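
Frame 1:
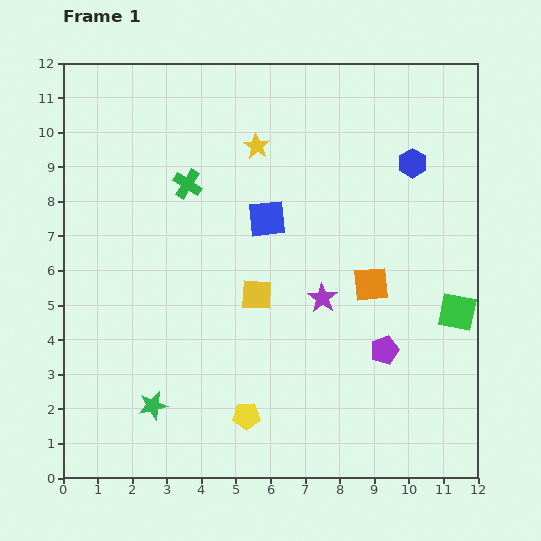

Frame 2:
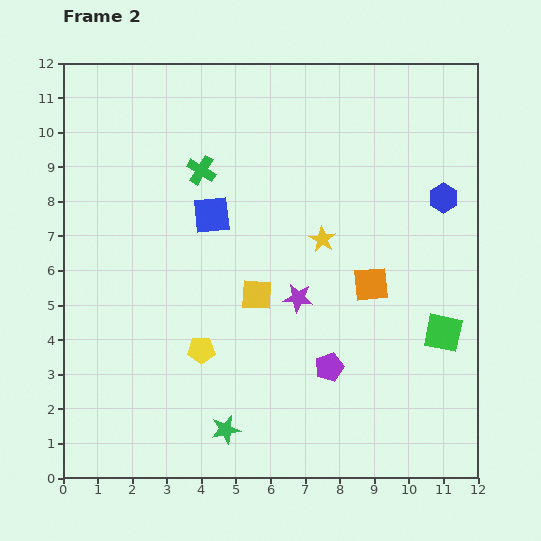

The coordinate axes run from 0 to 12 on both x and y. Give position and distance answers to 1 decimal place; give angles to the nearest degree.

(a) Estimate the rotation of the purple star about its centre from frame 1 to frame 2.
29° counter-clockwise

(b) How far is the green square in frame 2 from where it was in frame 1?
0.7

The green square moved from (11.4, 4.8) to (11.0, 4.2), a distance of √(0.4² + 0.6²) ≈ 0.7.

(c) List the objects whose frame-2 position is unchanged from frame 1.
the orange square, the yellow square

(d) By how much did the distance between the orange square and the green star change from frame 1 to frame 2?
-1.3

Distance in frame 1: 7.2. Distance in frame 2: 5.9.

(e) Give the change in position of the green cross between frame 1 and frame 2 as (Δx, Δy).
(0.4, 0.4)

The green cross was at (3.6, 8.5) in frame 1 and (4.0, 8.9) in frame 2.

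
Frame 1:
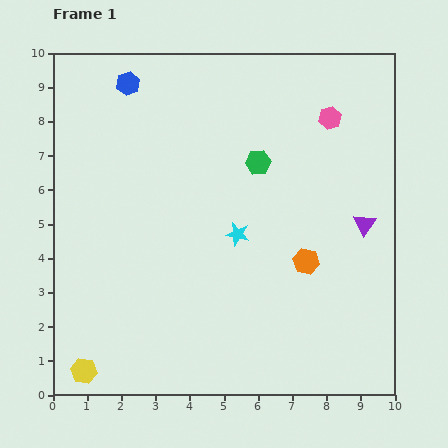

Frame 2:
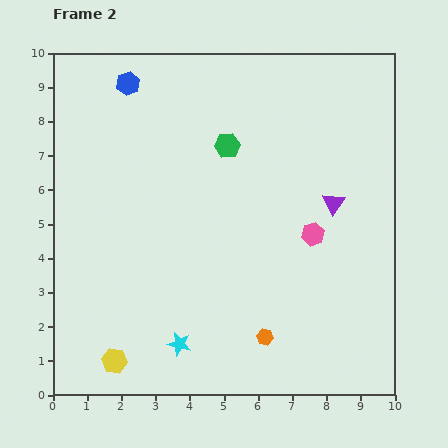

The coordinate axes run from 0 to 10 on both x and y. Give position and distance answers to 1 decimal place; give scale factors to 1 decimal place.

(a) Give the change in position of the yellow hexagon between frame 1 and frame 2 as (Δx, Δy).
(0.9, 0.3)

The yellow hexagon was at (0.9, 0.7) in frame 1 and (1.8, 1.0) in frame 2.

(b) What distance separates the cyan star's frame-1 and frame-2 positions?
3.6

The cyan star moved from (5.4, 4.7) to (3.7, 1.5), a distance of √(1.7² + 3.2²) ≈ 3.6.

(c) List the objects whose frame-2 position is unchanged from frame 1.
the blue hexagon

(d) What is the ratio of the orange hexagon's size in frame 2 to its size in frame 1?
0.6×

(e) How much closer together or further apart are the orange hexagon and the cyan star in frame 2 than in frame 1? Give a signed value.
+0.3

Distance in frame 1: 2.2. Distance in frame 2: 2.5.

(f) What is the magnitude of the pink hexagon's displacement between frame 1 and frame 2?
3.4

The pink hexagon moved from (8.1, 8.1) to (7.6, 4.7), a distance of √(0.5² + 3.4²) ≈ 3.4.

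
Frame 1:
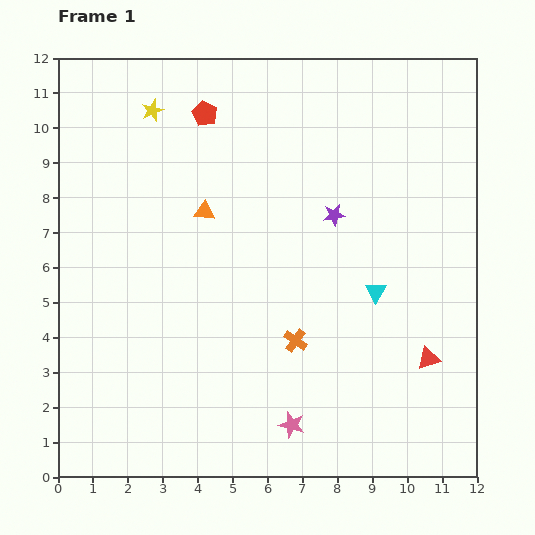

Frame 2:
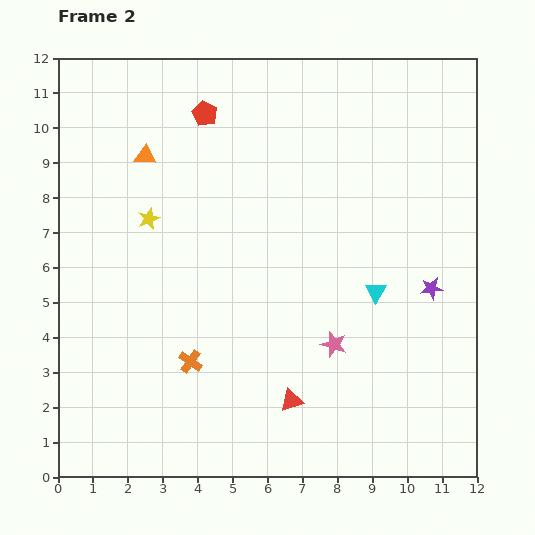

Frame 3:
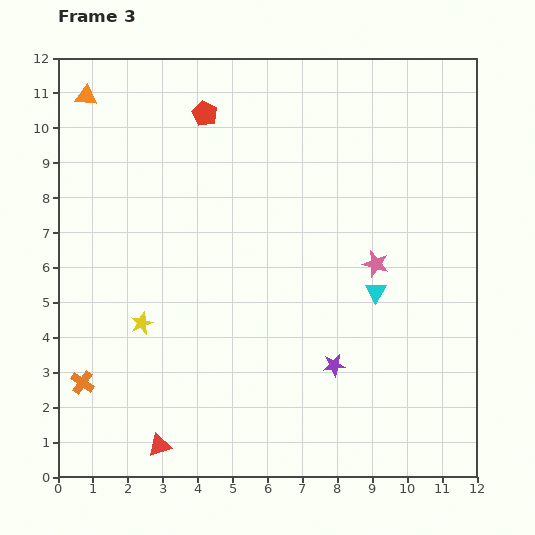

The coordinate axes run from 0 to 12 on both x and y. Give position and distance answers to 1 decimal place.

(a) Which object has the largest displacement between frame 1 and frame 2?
the red triangle

(moved 4.1; next 3.5)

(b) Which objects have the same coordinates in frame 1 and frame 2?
the cyan triangle, the red pentagon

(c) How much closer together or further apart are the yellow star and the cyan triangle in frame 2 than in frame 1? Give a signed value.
-1.4

Distance in frame 1: 8.2. Distance in frame 2: 6.8.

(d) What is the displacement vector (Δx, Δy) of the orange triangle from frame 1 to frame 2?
(-1.7, 1.6)

The orange triangle was at (4.2, 7.6) in frame 1 and (2.5, 9.2) in frame 2.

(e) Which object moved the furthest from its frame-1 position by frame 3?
the red triangle

(moved 8.1; next 6.2)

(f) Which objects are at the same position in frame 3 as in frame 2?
the cyan triangle, the red pentagon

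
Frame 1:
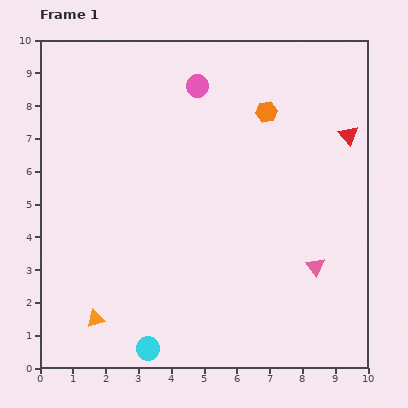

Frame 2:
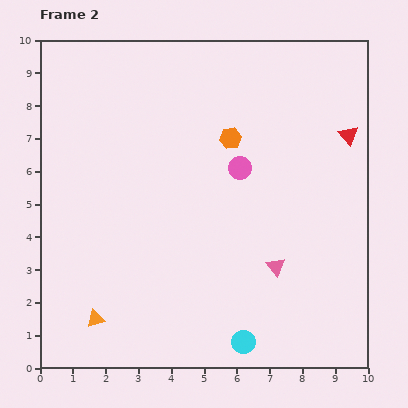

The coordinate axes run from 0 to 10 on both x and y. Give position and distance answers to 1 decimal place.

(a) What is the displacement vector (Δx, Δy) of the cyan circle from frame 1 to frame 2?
(2.9, 0.2)

The cyan circle was at (3.3, 0.6) in frame 1 and (6.2, 0.8) in frame 2.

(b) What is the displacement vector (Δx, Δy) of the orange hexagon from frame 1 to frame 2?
(-1.1, -0.8)

The orange hexagon was at (6.9, 7.8) in frame 1 and (5.8, 7.0) in frame 2.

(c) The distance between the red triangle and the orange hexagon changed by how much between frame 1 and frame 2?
+1.0

Distance in frame 1: 2.6. Distance in frame 2: 3.6.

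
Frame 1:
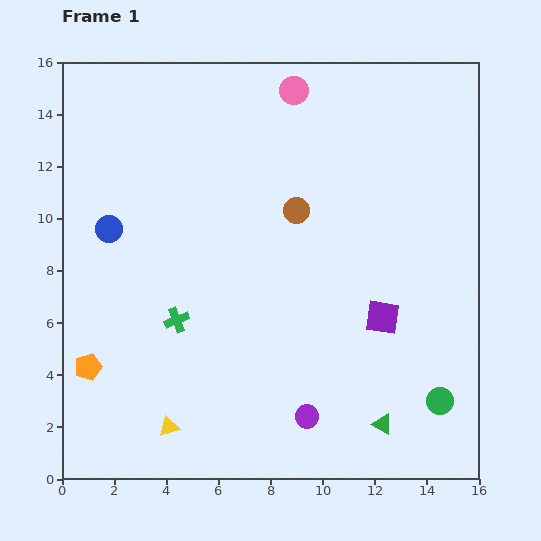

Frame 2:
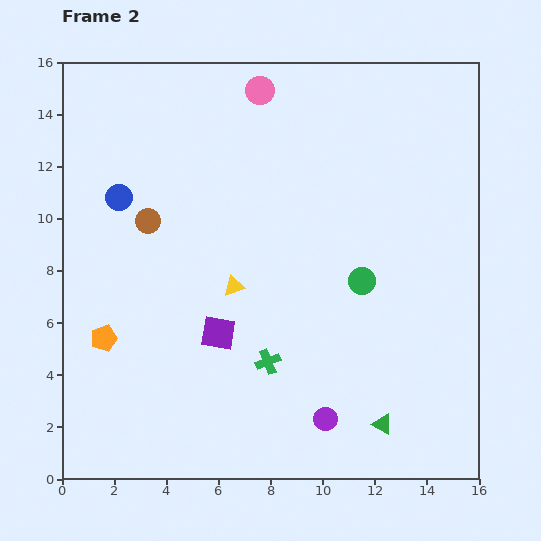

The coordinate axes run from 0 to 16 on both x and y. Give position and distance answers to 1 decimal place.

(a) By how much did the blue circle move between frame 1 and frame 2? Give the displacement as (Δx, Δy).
(0.4, 1.2)

The blue circle was at (1.8, 9.6) in frame 1 and (2.2, 10.8) in frame 2.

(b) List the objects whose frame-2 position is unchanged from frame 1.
the green triangle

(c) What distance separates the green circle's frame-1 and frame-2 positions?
5.5

The green circle moved from (14.5, 3.0) to (11.5, 7.6), a distance of √(3.0² + 4.6²) ≈ 5.5.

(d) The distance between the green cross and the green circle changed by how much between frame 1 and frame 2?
-5.8

Distance in frame 1: 10.6. Distance in frame 2: 4.8.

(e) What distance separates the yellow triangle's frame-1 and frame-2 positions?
6.0

The yellow triangle moved from (4.1, 2.0) to (6.6, 7.4), a distance of √(2.5² + 5.4²) ≈ 6.0.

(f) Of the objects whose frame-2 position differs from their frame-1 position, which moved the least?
the purple circle

(moved 0.7)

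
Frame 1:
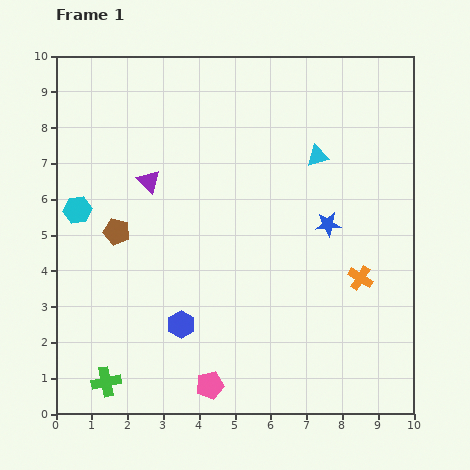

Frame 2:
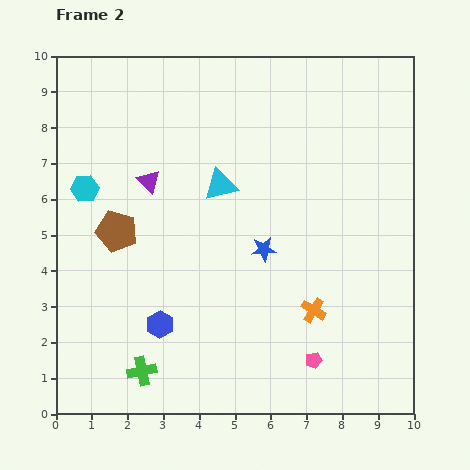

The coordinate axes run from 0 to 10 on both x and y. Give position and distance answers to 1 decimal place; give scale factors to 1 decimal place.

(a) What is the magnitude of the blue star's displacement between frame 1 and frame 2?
1.9

The blue star moved from (7.6, 5.3) to (5.8, 4.6), a distance of √(1.8² + 0.7²) ≈ 1.9.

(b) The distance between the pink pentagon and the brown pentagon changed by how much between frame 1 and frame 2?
+1.6

Distance in frame 1: 5.0. Distance in frame 2: 6.6.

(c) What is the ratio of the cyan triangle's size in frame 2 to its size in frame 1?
1.5×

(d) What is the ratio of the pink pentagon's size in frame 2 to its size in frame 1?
0.6×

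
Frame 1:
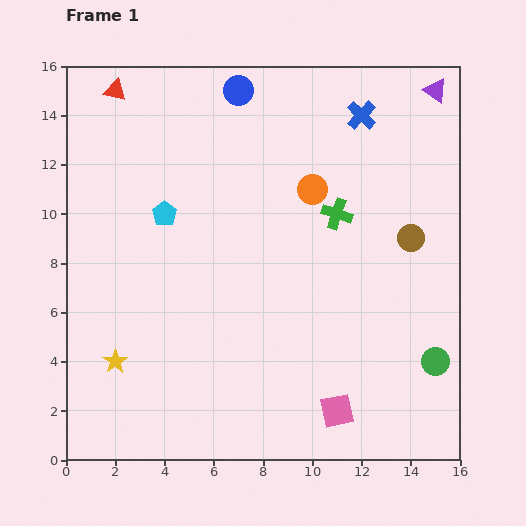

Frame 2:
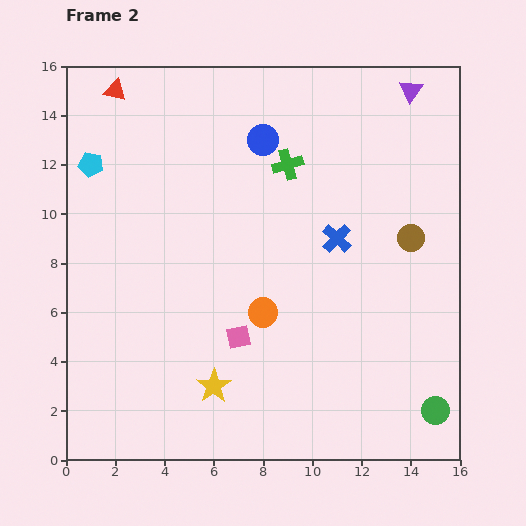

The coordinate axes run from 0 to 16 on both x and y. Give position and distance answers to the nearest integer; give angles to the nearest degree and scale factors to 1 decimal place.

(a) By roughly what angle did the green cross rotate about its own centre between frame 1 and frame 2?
35° counter-clockwise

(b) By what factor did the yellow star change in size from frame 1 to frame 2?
1.4×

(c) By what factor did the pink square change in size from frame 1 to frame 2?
0.7×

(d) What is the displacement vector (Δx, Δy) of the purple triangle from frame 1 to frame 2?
(-1, 0)

The purple triangle was at (15, 15) in frame 1 and (14, 15) in frame 2.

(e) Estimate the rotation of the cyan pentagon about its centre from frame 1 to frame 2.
26° counter-clockwise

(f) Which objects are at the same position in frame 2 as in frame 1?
the brown circle, the red triangle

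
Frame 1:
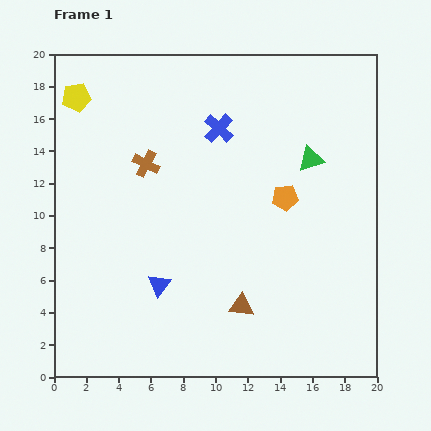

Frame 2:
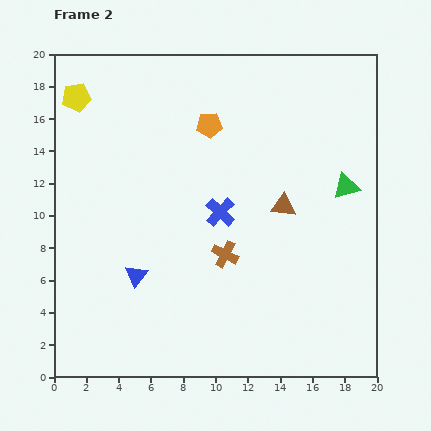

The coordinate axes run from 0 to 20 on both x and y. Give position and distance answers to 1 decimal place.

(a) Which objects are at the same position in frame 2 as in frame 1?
the yellow pentagon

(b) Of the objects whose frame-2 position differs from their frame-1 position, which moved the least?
the blue triangle

(moved 1.5)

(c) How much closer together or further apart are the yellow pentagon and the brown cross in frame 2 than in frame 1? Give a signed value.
+7.5

Distance in frame 1: 5.9. Distance in frame 2: 13.4.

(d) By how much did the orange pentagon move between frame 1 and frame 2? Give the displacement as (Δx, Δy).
(-4.7, 4.5)

The orange pentagon was at (14.3, 11.1) in frame 1 and (9.6, 15.6) in frame 2.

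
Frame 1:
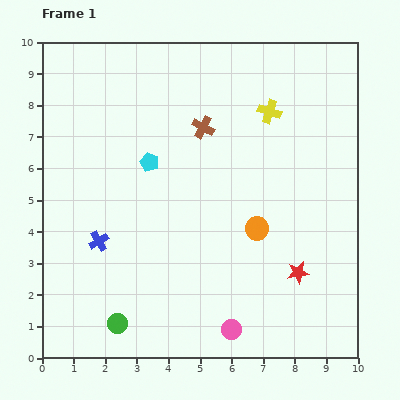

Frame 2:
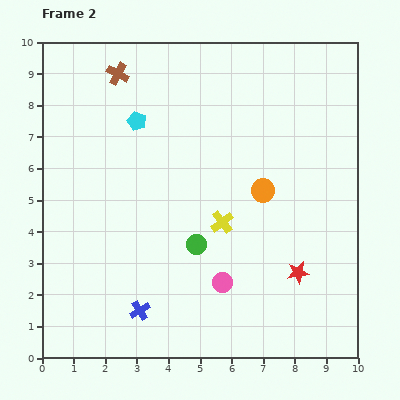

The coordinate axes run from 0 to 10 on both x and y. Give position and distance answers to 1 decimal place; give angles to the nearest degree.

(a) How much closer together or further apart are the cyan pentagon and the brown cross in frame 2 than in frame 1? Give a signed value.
-0.4

Distance in frame 1: 2.0. Distance in frame 2: 1.6.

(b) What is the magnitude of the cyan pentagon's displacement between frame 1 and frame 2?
1.4

The cyan pentagon moved from (3.4, 6.2) to (3.0, 7.5), a distance of √(0.4² + 1.3²) ≈ 1.4.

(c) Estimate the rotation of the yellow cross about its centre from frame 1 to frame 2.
36° clockwise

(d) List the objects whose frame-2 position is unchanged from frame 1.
the red star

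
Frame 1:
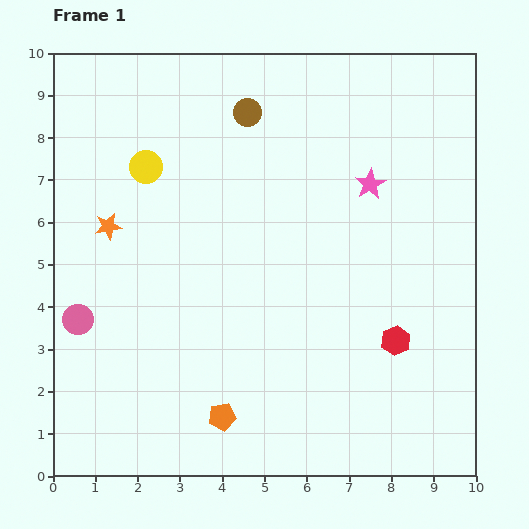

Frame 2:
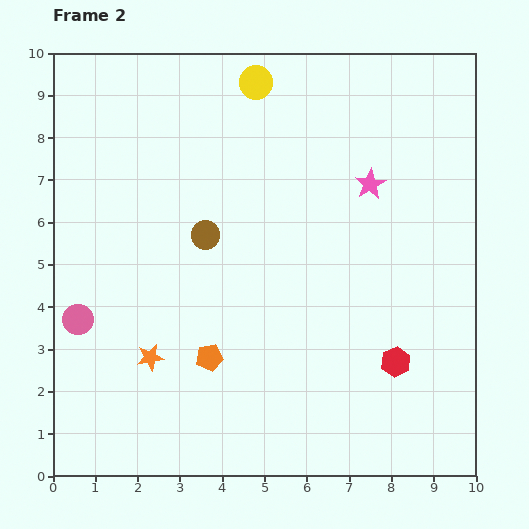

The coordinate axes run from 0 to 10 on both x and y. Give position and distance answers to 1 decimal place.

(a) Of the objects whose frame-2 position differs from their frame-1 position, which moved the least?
the red hexagon

(moved 0.5)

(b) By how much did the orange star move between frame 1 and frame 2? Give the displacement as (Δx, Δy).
(1.0, -3.1)

The orange star was at (1.3, 5.9) in frame 1 and (2.3, 2.8) in frame 2.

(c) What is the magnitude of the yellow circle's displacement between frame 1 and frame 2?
3.3

The yellow circle moved from (2.2, 7.3) to (4.8, 9.3), a distance of √(2.6² + 2.0²) ≈ 3.3.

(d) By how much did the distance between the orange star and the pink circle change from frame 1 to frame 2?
-0.4

Distance in frame 1: 2.3. Distance in frame 2: 1.9.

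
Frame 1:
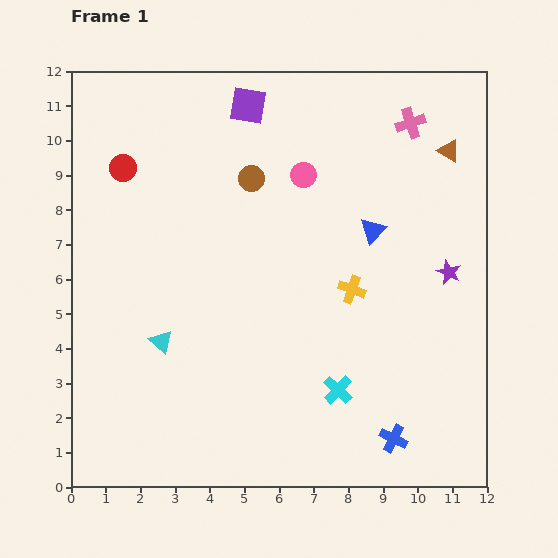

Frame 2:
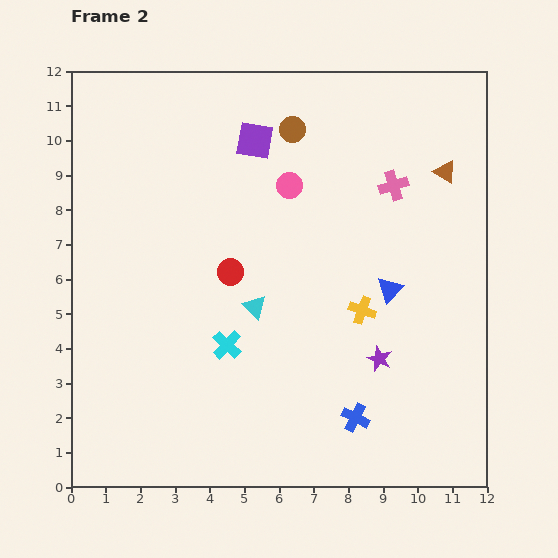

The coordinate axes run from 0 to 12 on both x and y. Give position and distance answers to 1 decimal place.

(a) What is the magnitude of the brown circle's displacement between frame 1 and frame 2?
1.8

The brown circle moved from (5.2, 8.9) to (6.4, 10.3), a distance of √(1.2² + 1.4²) ≈ 1.8.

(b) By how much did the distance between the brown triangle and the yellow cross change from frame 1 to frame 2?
-0.2

Distance in frame 1: 4.9. Distance in frame 2: 4.7.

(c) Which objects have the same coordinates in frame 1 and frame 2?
none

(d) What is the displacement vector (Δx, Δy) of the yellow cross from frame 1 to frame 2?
(0.3, -0.6)

The yellow cross was at (8.1, 5.7) in frame 1 and (8.4, 5.1) in frame 2.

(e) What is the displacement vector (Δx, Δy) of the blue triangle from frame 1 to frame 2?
(0.5, -1.7)

The blue triangle was at (8.7, 7.4) in frame 1 and (9.2, 5.7) in frame 2.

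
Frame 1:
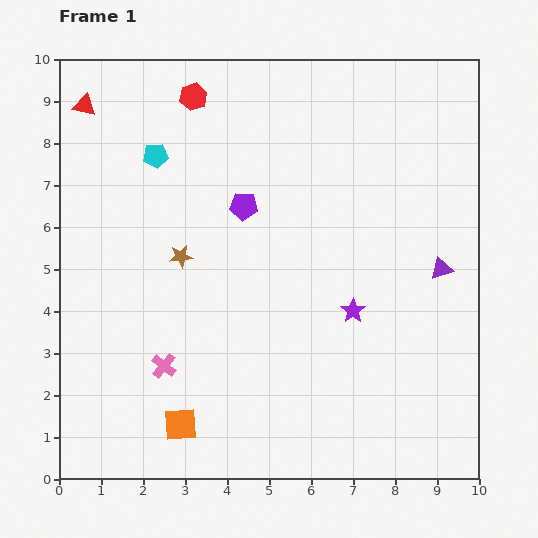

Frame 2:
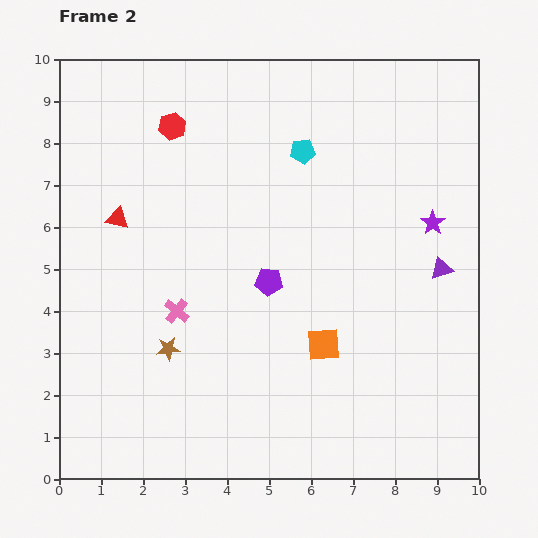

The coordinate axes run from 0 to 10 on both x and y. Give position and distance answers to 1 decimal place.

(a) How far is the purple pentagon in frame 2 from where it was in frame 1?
1.9

The purple pentagon moved from (4.4, 6.5) to (5.0, 4.7), a distance of √(0.6² + 1.8²) ≈ 1.9.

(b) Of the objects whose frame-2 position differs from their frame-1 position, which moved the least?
the red hexagon

(moved 0.9)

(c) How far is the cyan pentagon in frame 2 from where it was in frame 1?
3.5

The cyan pentagon moved from (2.3, 7.7) to (5.8, 7.8), a distance of √(3.5² + 0.1²) ≈ 3.5.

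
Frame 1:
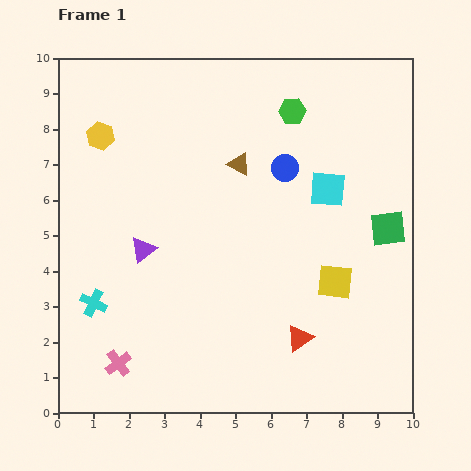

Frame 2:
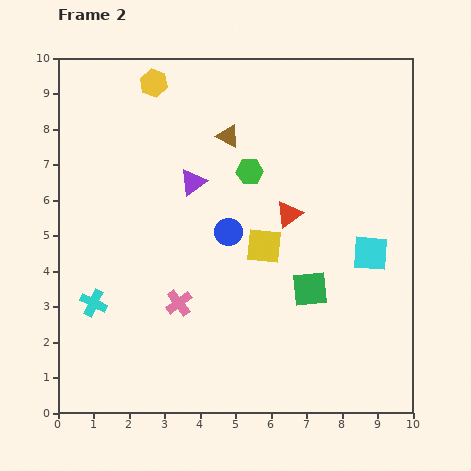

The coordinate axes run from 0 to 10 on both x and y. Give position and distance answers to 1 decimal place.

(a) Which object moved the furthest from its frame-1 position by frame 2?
the red triangle

(moved 3.5; next 2.8)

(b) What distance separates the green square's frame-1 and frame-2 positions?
2.8

The green square moved from (9.3, 5.2) to (7.1, 3.5), a distance of √(2.2² + 1.7²) ≈ 2.8.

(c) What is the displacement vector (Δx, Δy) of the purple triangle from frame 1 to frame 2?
(1.4, 1.9)

The purple triangle was at (2.4, 4.6) in frame 1 and (3.8, 6.5) in frame 2.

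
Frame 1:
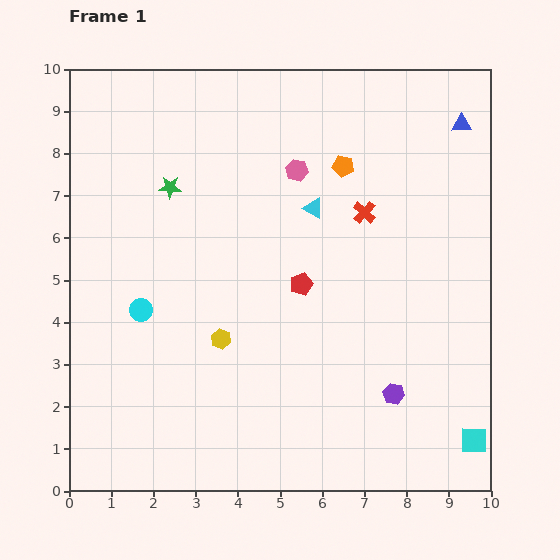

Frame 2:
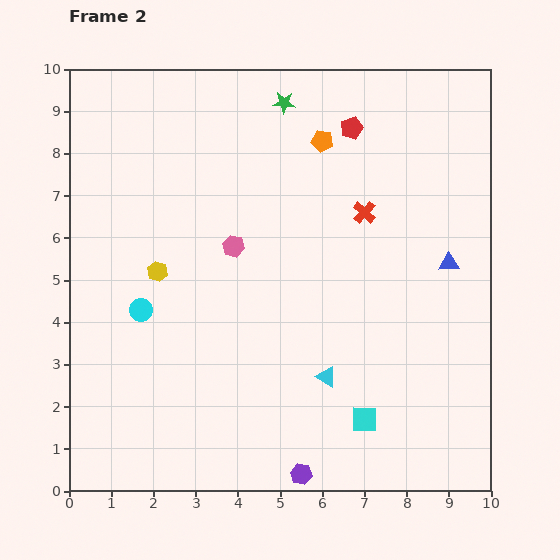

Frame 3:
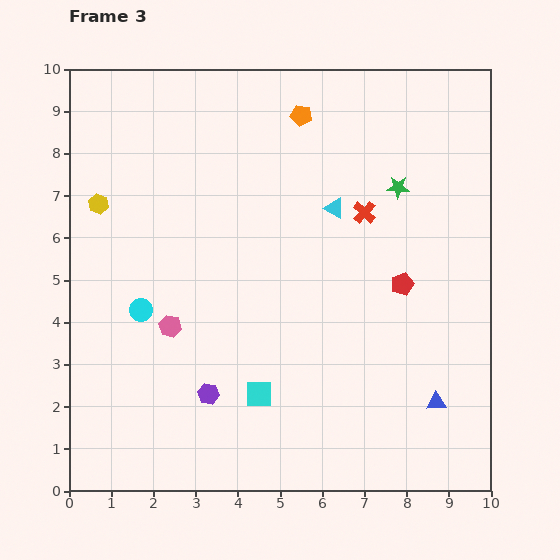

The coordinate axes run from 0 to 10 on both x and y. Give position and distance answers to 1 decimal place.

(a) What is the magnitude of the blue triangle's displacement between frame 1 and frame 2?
3.3

The blue triangle moved from (9.3, 8.7) to (9.0, 5.4), a distance of √(0.3² + 3.3²) ≈ 3.3.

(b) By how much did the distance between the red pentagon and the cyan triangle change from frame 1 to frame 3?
+0.6

Distance in frame 1: 1.8. Distance in frame 3: 2.4.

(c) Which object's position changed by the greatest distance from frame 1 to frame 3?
the blue triangle

(moved 6.6; next 5.4)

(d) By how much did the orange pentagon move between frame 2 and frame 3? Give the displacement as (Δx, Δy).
(-0.5, 0.6)

The orange pentagon was at (6.0, 8.3) in frame 2 and (5.5, 8.9) in frame 3.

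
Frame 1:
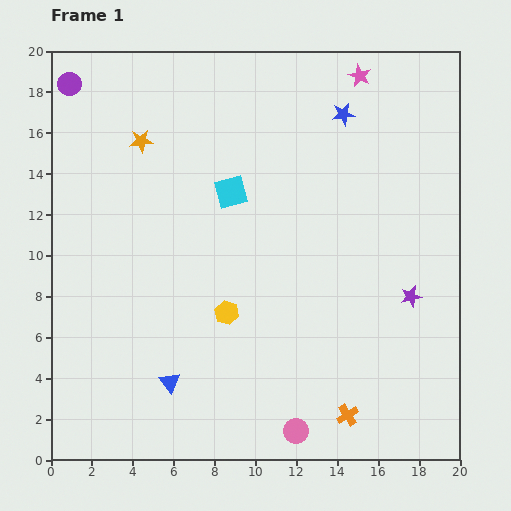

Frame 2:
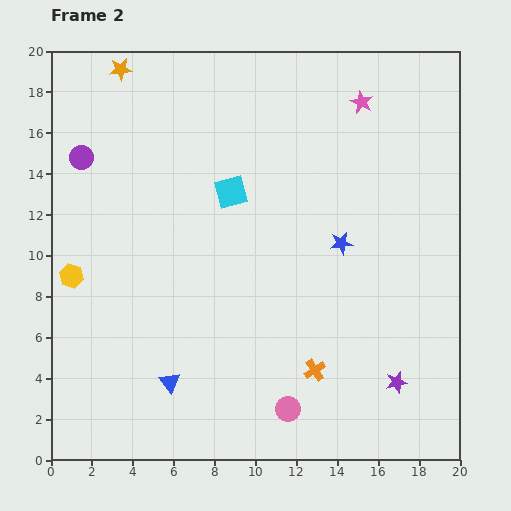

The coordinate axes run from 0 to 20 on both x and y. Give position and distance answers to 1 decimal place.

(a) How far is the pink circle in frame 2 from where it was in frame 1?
1.2

The pink circle moved from (12.0, 1.4) to (11.6, 2.5), a distance of √(0.4² + 1.1²) ≈ 1.2.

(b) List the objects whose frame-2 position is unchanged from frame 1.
the cyan square, the blue triangle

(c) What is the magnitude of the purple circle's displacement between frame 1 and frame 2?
3.6

The purple circle moved from (0.9, 18.4) to (1.5, 14.8), a distance of √(0.6² + 3.6²) ≈ 3.6.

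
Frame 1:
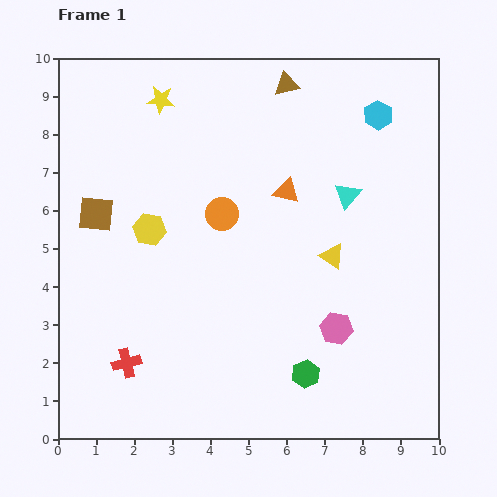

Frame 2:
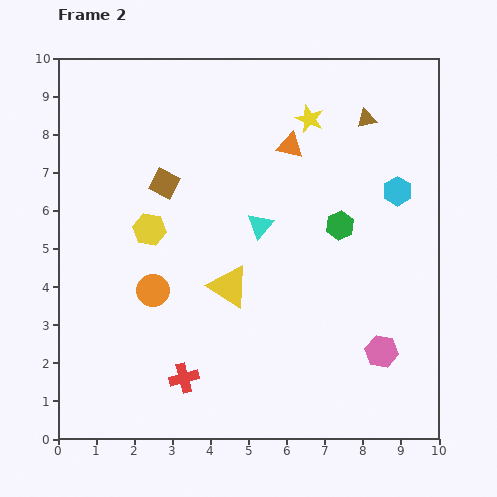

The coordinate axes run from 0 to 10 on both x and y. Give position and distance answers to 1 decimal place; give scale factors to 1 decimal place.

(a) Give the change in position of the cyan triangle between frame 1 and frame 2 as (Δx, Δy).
(-2.3, -0.8)

The cyan triangle was at (7.6, 6.4) in frame 1 and (5.3, 5.6) in frame 2.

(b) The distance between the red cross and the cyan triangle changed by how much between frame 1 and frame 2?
-2.8

Distance in frame 1: 7.3. Distance in frame 2: 4.5.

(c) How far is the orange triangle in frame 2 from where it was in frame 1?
1.2

The orange triangle moved from (6.0, 6.5) to (6.1, 7.7), a distance of √(0.1² + 1.2²) ≈ 1.2.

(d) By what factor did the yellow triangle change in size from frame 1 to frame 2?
1.7×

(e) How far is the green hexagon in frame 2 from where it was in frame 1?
4.0

The green hexagon moved from (6.5, 1.7) to (7.4, 5.6), a distance of √(0.9² + 3.9²) ≈ 4.0.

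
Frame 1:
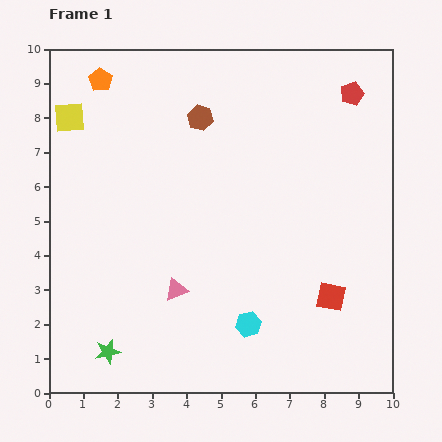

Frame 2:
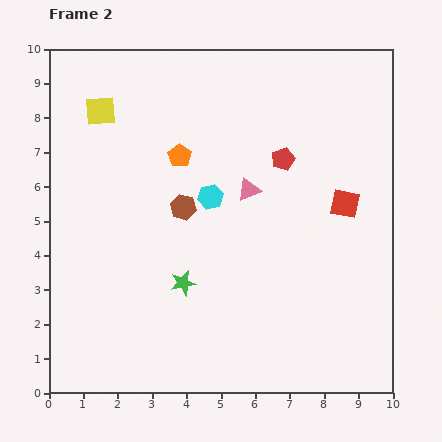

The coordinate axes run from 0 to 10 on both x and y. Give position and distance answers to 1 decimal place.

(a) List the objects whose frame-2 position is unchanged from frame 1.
none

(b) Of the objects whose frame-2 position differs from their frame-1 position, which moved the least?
the yellow square

(moved 0.9)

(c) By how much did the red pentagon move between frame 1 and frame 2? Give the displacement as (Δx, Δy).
(-2.0, -1.9)

The red pentagon was at (8.8, 8.7) in frame 1 and (6.8, 6.8) in frame 2.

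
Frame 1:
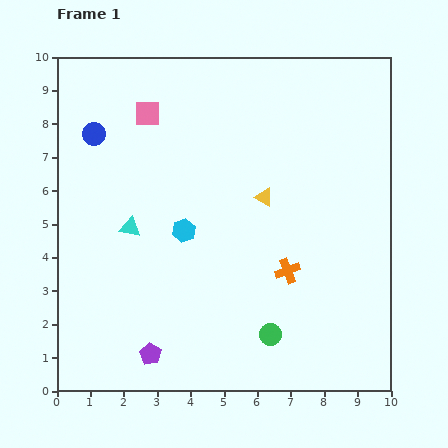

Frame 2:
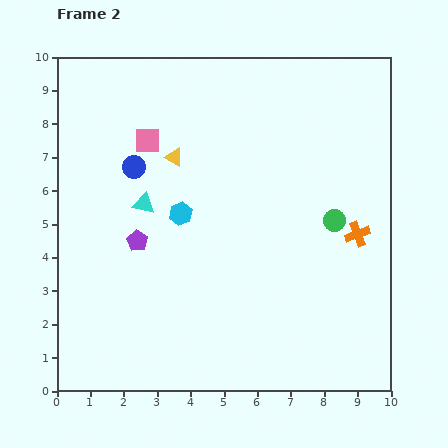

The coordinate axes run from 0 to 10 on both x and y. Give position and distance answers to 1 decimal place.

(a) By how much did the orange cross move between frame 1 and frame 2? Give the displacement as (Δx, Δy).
(2.1, 1.1)

The orange cross was at (6.9, 3.6) in frame 1 and (9.0, 4.7) in frame 2.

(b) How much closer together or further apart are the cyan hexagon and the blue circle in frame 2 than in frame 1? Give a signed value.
-2.0

Distance in frame 1: 4.0. Distance in frame 2: 2.0.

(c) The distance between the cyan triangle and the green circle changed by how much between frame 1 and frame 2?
+0.4

Distance in frame 1: 5.3. Distance in frame 2: 5.7.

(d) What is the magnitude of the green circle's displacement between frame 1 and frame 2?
3.9

The green circle moved from (6.4, 1.7) to (8.3, 5.1), a distance of √(1.9² + 3.4²) ≈ 3.9.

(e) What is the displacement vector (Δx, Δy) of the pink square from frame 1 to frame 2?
(0.0, -0.8)

The pink square was at (2.7, 8.3) in frame 1 and (2.7, 7.5) in frame 2.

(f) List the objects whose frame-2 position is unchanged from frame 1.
none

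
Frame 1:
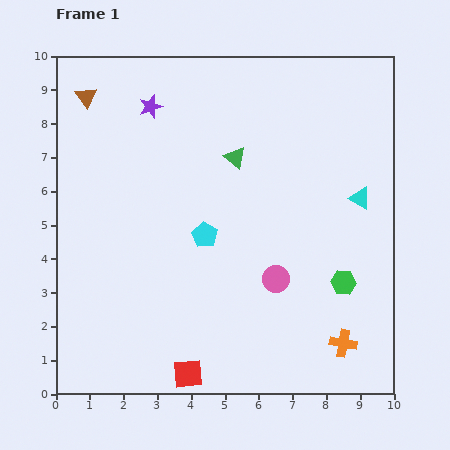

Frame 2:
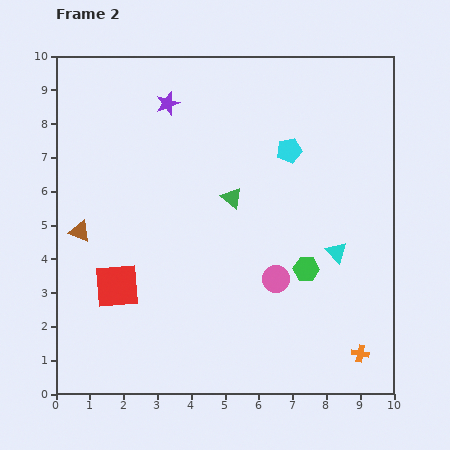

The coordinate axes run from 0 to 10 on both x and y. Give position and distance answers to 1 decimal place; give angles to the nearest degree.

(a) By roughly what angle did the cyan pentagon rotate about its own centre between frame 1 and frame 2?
29° clockwise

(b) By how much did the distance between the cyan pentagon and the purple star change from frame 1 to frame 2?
-0.2

Distance in frame 1: 4.1. Distance in frame 2: 3.9.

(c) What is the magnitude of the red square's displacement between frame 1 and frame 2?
3.3

The red square moved from (3.9, 0.6) to (1.8, 3.2), a distance of √(2.1² + 2.6²) ≈ 3.3.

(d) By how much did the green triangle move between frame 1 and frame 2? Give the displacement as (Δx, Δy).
(-0.1, -1.2)

The green triangle was at (5.3, 7.0) in frame 1 and (5.2, 5.8) in frame 2.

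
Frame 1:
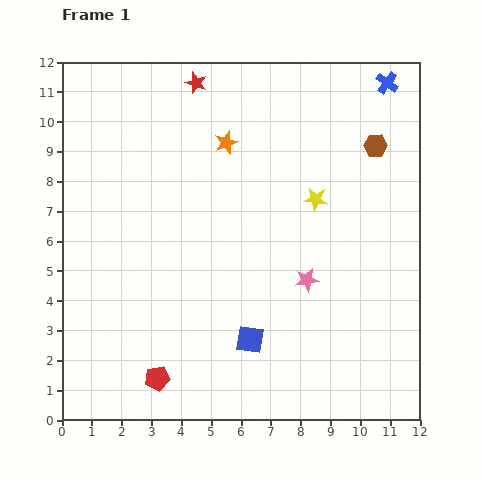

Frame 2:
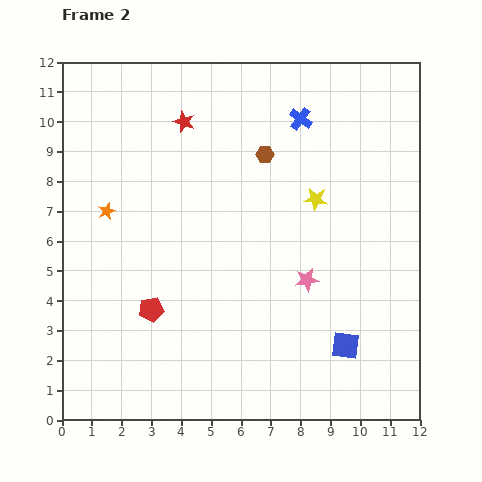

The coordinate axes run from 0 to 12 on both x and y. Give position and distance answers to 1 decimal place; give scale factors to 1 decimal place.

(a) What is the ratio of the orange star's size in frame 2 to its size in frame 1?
0.7×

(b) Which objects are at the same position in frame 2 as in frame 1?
the yellow star, the pink star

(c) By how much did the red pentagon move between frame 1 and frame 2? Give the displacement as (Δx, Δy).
(-0.2, 2.3)

The red pentagon was at (3.2, 1.4) in frame 1 and (3.0, 3.7) in frame 2.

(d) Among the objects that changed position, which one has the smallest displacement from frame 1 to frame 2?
the red star

(moved 1.4)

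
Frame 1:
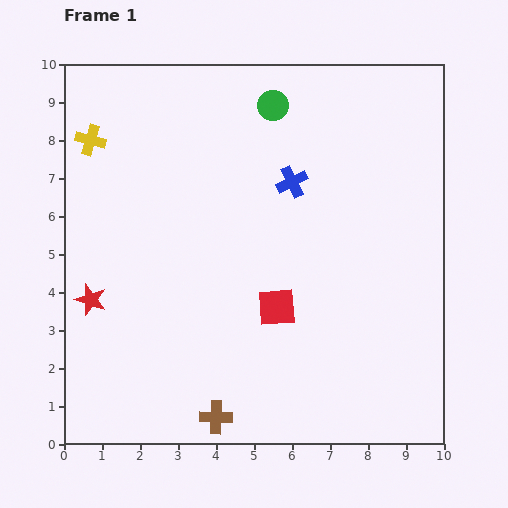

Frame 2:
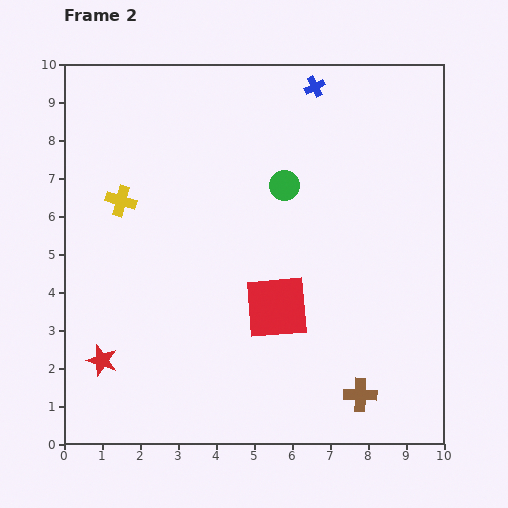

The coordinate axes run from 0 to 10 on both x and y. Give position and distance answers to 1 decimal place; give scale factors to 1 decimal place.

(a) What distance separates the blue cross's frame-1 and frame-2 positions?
2.6

The blue cross moved from (6.0, 6.9) to (6.6, 9.4), a distance of √(0.6² + 2.5²) ≈ 2.6.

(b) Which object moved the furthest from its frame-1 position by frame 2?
the brown cross

(moved 3.8; next 2.6)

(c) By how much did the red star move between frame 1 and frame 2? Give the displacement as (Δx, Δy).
(0.3, -1.6)

The red star was at (0.7, 3.8) in frame 1 and (1.0, 2.2) in frame 2.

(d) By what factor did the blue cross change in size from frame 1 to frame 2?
0.7×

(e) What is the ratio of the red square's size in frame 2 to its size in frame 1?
1.7×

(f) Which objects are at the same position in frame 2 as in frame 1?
the red square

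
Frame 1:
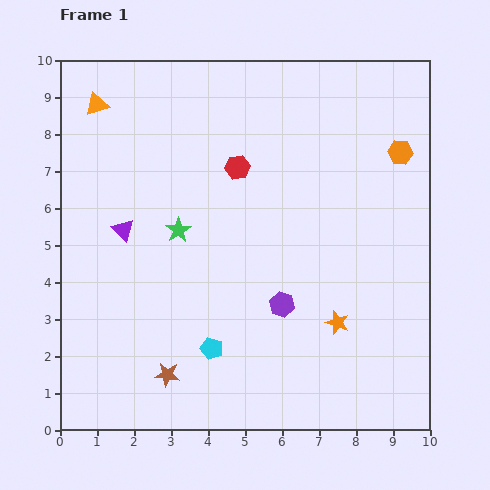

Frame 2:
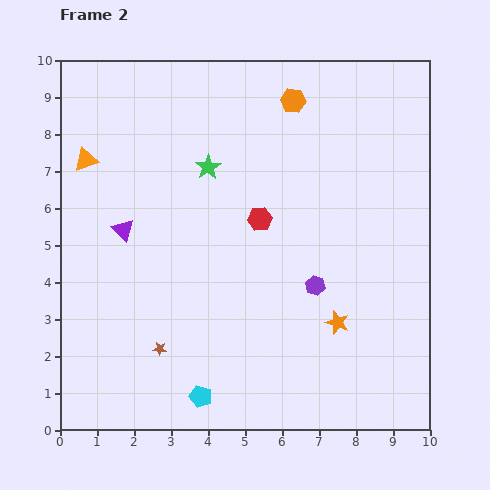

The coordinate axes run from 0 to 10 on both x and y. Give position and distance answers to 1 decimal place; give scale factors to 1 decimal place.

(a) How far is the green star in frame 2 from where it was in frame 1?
1.9

The green star moved from (3.2, 5.4) to (4.0, 7.1), a distance of √(0.8² + 1.7²) ≈ 1.9.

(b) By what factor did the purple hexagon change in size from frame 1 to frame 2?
0.8×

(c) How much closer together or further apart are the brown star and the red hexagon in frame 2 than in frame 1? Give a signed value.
-1.5

Distance in frame 1: 5.9. Distance in frame 2: 4.4.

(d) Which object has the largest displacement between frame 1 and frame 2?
the orange hexagon

(moved 3.2; next 1.9)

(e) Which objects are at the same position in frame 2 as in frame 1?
the orange star, the purple triangle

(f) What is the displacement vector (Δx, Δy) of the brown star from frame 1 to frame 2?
(-0.2, 0.7)

The brown star was at (2.9, 1.5) in frame 1 and (2.7, 2.2) in frame 2.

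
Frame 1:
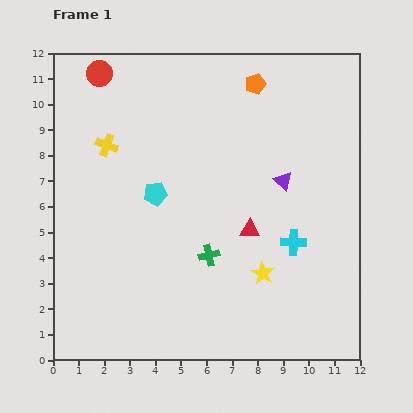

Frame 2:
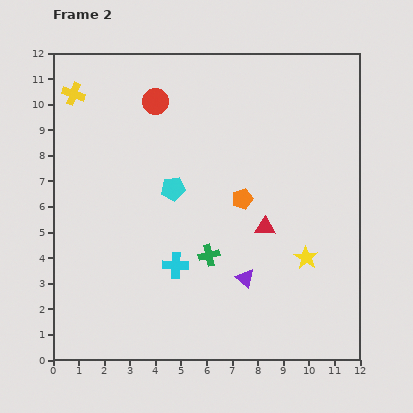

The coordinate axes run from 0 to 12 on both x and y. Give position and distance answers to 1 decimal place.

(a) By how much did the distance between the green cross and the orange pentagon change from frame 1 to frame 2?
-4.3

Distance in frame 1: 6.9. Distance in frame 2: 2.6.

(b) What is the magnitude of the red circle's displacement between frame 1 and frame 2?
2.5

The red circle moved from (1.8, 11.2) to (4.0, 10.1), a distance of √(2.2² + 1.1²) ≈ 2.5.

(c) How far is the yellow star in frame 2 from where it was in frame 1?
1.8

The yellow star moved from (8.2, 3.4) to (9.9, 4.0), a distance of √(1.7² + 0.6²) ≈ 1.8.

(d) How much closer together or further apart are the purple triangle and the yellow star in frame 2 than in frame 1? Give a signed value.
-1.2

Distance in frame 1: 3.7. Distance in frame 2: 2.5.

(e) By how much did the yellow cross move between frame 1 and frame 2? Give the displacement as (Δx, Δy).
(-1.3, 2.0)

The yellow cross was at (2.1, 8.4) in frame 1 and (0.8, 10.4) in frame 2.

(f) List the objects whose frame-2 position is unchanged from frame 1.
the green cross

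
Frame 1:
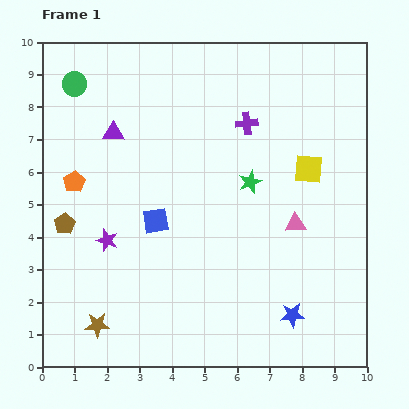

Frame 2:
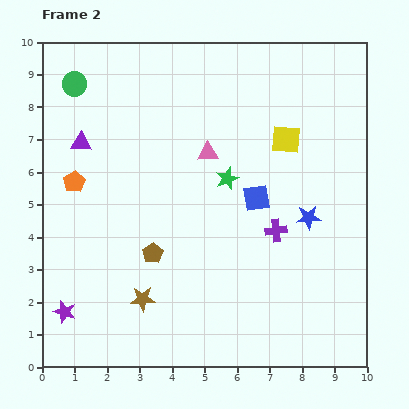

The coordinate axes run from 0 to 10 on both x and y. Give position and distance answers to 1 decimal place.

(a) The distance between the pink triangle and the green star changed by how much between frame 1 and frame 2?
-0.9

Distance in frame 1: 1.9. Distance in frame 2: 1.0.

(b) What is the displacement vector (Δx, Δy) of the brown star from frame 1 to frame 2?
(1.4, 0.8)

The brown star was at (1.7, 1.3) in frame 1 and (3.1, 2.1) in frame 2.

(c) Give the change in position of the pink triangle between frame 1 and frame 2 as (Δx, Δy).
(-2.7, 2.2)

The pink triangle was at (7.8, 4.4) in frame 1 and (5.1, 6.6) in frame 2.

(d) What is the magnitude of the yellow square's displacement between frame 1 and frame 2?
1.1

The yellow square moved from (8.2, 6.1) to (7.5, 7.0), a distance of √(0.7² + 0.9²) ≈ 1.1.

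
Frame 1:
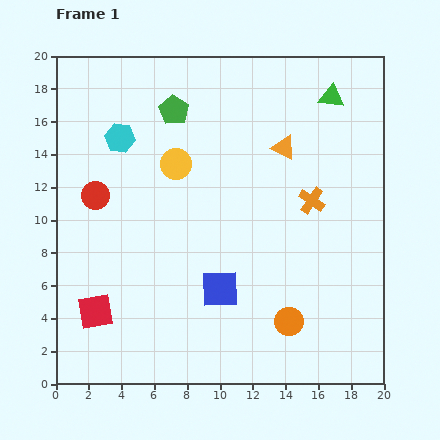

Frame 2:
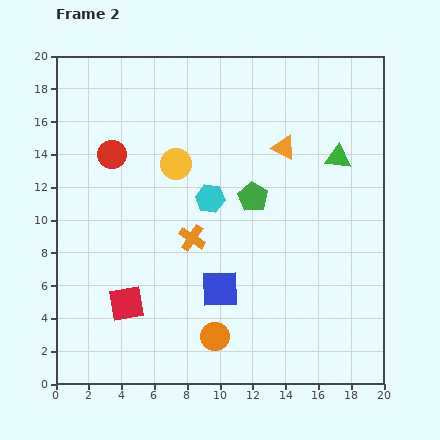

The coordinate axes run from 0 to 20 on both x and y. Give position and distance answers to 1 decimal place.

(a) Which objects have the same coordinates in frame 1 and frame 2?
the yellow circle, the orange triangle, the blue square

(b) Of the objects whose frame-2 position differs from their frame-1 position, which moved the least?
the red square

(moved 2.0)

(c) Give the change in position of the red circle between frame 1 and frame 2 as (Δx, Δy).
(1.0, 2.5)

The red circle was at (2.4, 11.5) in frame 1 and (3.4, 14.0) in frame 2.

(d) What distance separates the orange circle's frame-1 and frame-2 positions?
4.6

The orange circle moved from (14.2, 3.8) to (9.7, 2.9), a distance of √(4.5² + 0.9²) ≈ 4.6.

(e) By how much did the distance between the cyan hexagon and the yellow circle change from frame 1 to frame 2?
-0.8

Distance in frame 1: 3.8. Distance in frame 2: 3.0.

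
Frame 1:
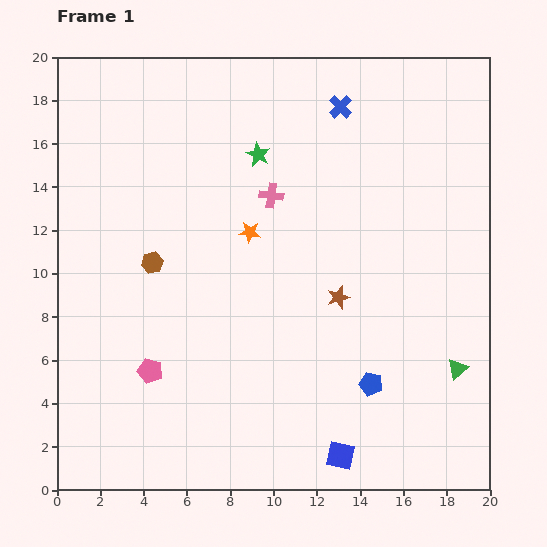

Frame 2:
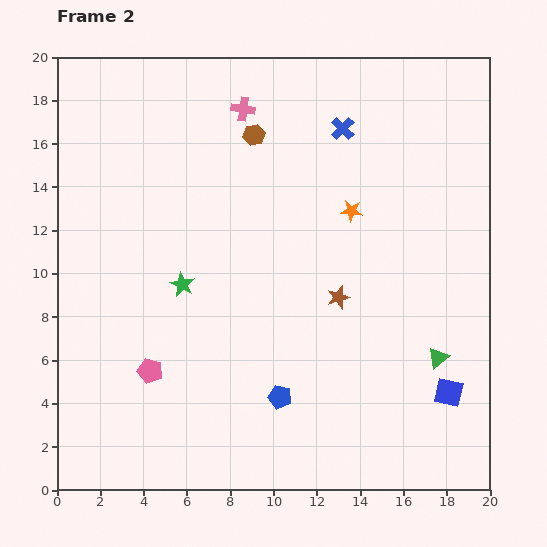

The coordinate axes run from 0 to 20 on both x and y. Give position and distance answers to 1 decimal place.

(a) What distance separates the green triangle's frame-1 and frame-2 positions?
1.0

The green triangle moved from (18.5, 5.6) to (17.6, 6.1), a distance of √(0.9² + 0.5²) ≈ 1.0.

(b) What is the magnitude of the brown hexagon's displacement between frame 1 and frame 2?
7.5

The brown hexagon moved from (4.4, 10.5) to (9.1, 16.4), a distance of √(4.7² + 5.9²) ≈ 7.5.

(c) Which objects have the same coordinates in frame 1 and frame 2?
the brown star, the pink pentagon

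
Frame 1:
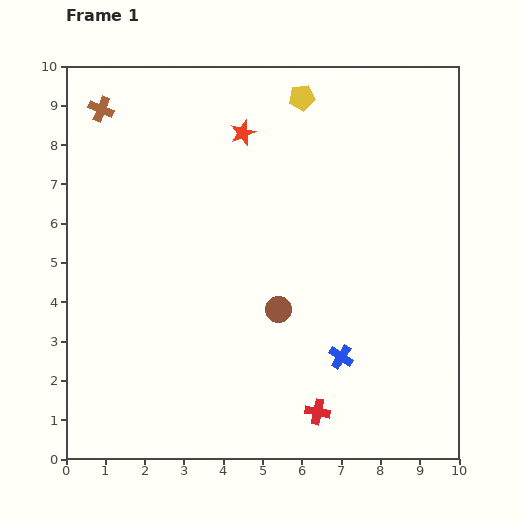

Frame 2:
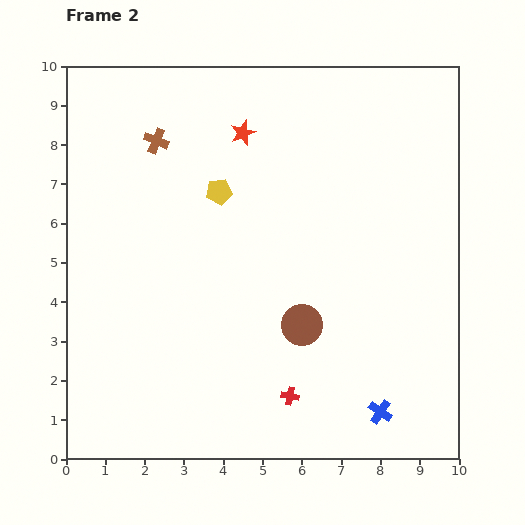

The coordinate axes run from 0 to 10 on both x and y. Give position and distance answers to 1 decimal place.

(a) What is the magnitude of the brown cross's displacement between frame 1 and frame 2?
1.6

The brown cross moved from (0.9, 8.9) to (2.3, 8.1), a distance of √(1.4² + 0.8²) ≈ 1.6.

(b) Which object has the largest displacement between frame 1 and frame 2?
the yellow pentagon

(moved 3.2; next 1.7)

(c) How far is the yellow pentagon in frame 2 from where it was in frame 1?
3.2

The yellow pentagon moved from (6.0, 9.2) to (3.9, 6.8), a distance of √(2.1² + 2.4²) ≈ 3.2.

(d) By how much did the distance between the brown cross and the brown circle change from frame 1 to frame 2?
-0.8

Distance in frame 1: 6.8. Distance in frame 2: 6.0.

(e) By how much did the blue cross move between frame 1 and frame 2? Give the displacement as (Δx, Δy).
(1.0, -1.4)

The blue cross was at (7.0, 2.6) in frame 1 and (8.0, 1.2) in frame 2.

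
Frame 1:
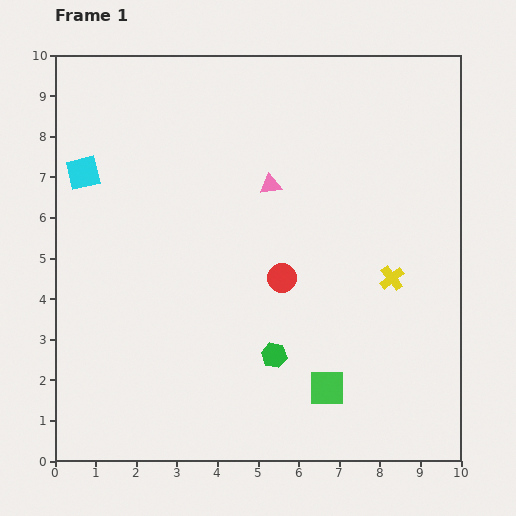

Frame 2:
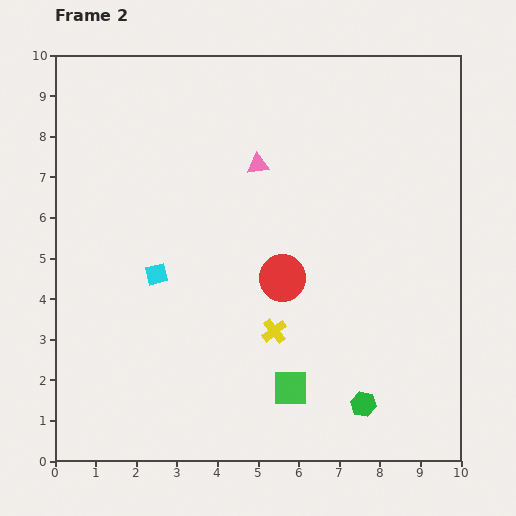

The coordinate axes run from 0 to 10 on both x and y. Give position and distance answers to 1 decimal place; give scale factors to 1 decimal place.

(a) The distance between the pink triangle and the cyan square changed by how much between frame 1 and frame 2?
-0.9

Distance in frame 1: 4.6. Distance in frame 2: 3.7.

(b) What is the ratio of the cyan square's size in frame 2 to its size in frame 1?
0.6×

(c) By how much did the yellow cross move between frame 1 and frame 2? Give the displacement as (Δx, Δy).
(-2.9, -1.3)

The yellow cross was at (8.3, 4.5) in frame 1 and (5.4, 3.2) in frame 2.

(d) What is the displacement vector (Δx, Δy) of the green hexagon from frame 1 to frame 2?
(2.2, -1.2)

The green hexagon was at (5.4, 2.6) in frame 1 and (7.6, 1.4) in frame 2.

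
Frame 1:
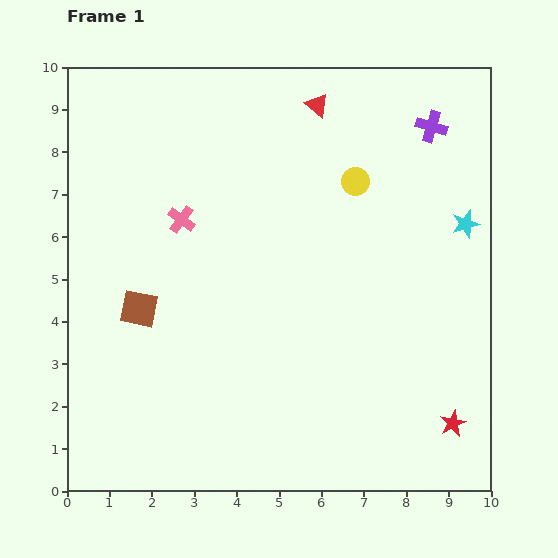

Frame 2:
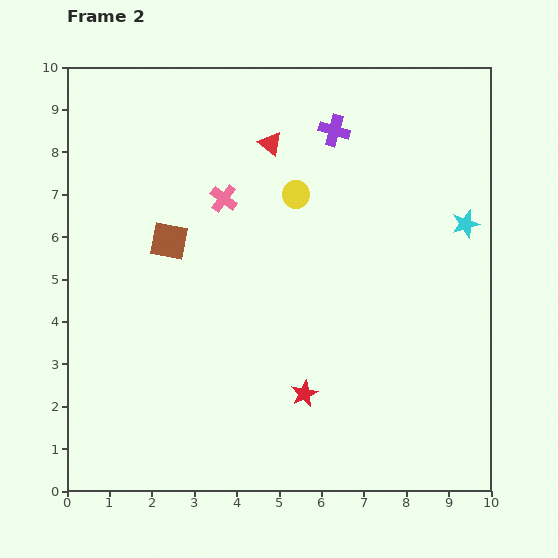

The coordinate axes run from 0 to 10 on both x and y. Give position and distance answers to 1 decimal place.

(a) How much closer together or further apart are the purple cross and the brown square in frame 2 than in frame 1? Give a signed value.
-3.4

Distance in frame 1: 8.1. Distance in frame 2: 4.7.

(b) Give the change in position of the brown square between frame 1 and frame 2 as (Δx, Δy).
(0.7, 1.6)

The brown square was at (1.7, 4.3) in frame 1 and (2.4, 5.9) in frame 2.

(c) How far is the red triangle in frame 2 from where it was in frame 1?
1.4

The red triangle moved from (5.9, 9.1) to (4.8, 8.2), a distance of √(1.1² + 0.9²) ≈ 1.4.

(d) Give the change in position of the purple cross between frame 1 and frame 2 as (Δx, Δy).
(-2.3, -0.1)

The purple cross was at (8.6, 8.6) in frame 1 and (6.3, 8.5) in frame 2.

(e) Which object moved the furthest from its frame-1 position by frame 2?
the red star

(moved 3.6; next 2.3)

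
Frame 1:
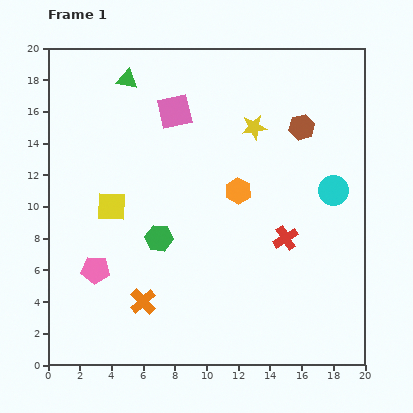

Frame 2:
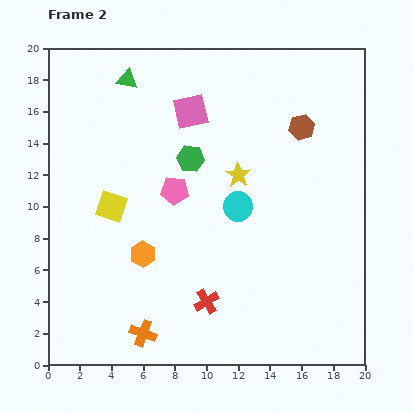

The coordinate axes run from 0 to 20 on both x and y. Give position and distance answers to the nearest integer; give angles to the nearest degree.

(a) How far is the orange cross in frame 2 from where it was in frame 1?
2

The orange cross moved from (6, 4) to (6, 2), a distance of √(0² + 2²) ≈ 2.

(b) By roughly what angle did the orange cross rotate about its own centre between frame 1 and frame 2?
26° counter-clockwise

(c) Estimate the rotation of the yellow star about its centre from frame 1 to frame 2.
31° counter-clockwise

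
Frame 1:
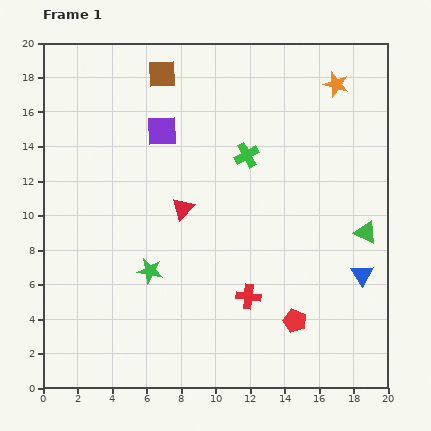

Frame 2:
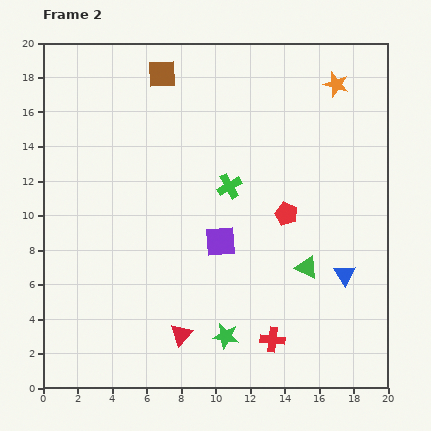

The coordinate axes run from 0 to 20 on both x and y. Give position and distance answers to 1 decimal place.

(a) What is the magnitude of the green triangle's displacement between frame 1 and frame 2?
3.9

The green triangle moved from (18.7, 9.0) to (15.3, 7.0), a distance of √(3.4² + 2.0²) ≈ 3.9.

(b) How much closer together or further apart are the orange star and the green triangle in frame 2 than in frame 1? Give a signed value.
+1.9

Distance in frame 1: 8.8. Distance in frame 2: 10.7.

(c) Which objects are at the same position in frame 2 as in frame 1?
the brown square, the orange star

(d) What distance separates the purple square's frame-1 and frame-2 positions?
7.2

The purple square moved from (6.9, 14.9) to (10.3, 8.5), a distance of √(3.4² + 6.4²) ≈ 7.2.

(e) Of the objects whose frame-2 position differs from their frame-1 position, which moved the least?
the blue triangle

(moved 1.0)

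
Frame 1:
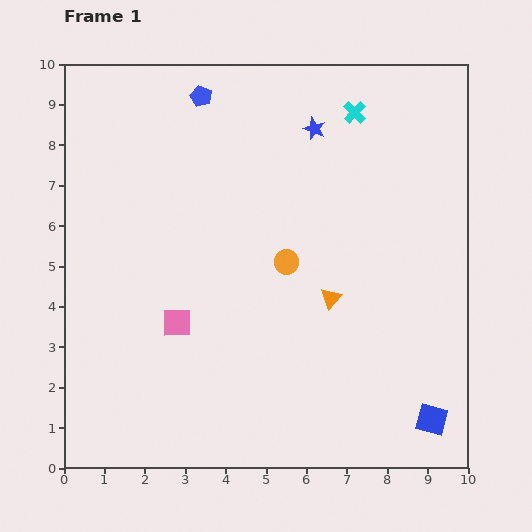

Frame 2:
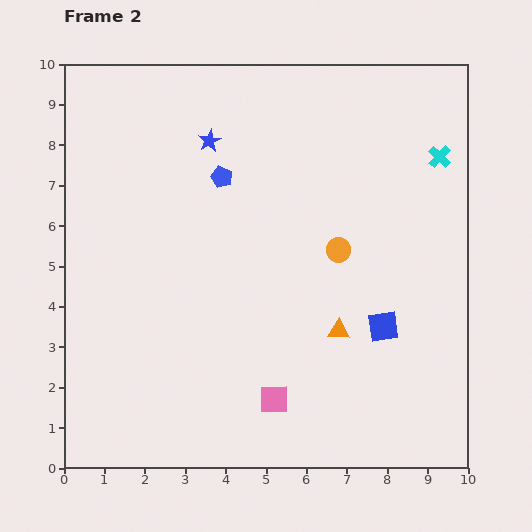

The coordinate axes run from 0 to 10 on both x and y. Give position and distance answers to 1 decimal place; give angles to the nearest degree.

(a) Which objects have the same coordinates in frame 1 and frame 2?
none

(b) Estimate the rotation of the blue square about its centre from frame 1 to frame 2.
23° counter-clockwise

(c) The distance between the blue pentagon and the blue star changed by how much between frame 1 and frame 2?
-2.0

Distance in frame 1: 2.9. Distance in frame 2: 0.9.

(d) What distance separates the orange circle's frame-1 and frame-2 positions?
1.3

The orange circle moved from (5.5, 5.1) to (6.8, 5.4), a distance of √(1.3² + 0.3²) ≈ 1.3.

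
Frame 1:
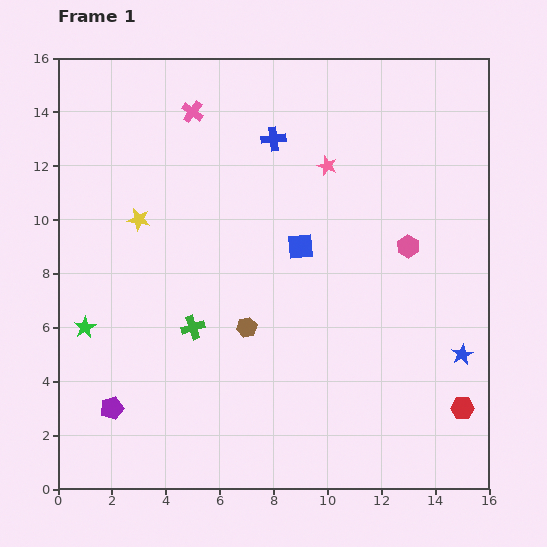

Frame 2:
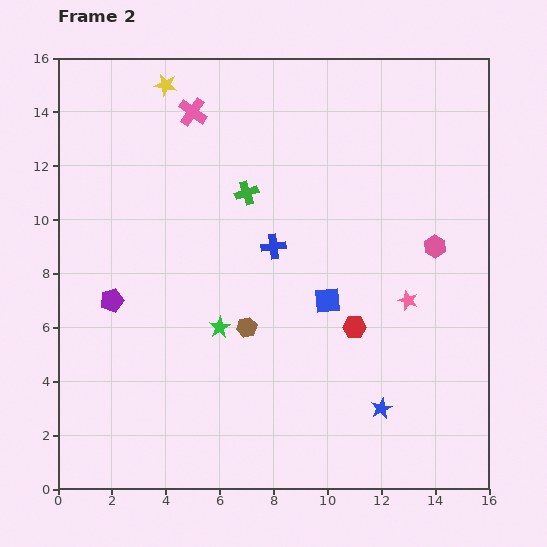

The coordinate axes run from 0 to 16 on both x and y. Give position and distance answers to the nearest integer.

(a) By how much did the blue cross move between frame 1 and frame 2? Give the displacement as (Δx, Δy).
(0, -4)

The blue cross was at (8, 13) in frame 1 and (8, 9) in frame 2.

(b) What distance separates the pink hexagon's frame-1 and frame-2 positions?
1

The pink hexagon moved from (13, 9) to (14, 9), a distance of √(1² + 0²) ≈ 1.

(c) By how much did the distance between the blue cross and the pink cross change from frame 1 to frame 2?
+3

Distance in frame 1: 3. Distance in frame 2: 6.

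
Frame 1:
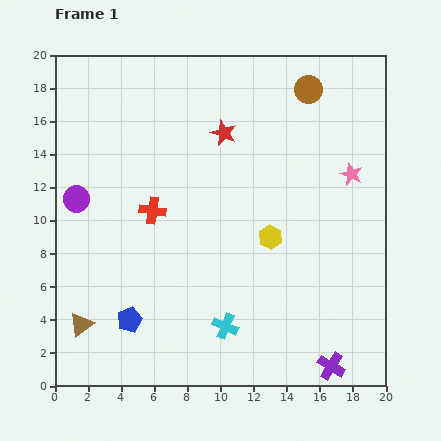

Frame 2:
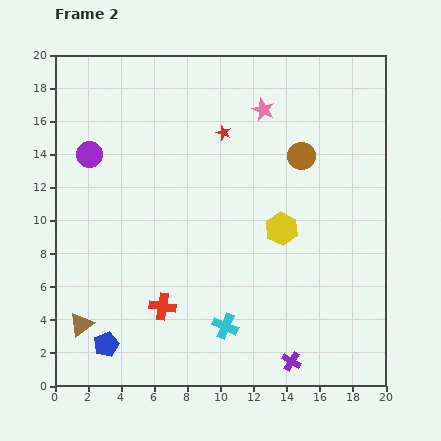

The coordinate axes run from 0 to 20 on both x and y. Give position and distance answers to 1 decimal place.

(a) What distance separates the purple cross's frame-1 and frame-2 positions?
2.4

The purple cross moved from (16.7, 1.2) to (14.3, 1.5), a distance of √(2.4² + 0.3²) ≈ 2.4.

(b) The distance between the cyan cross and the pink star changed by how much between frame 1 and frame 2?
+1.4

Distance in frame 1: 11.9. Distance in frame 2: 13.3.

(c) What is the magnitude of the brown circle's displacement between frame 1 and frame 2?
4.0

The brown circle moved from (15.3, 17.9) to (14.9, 13.9), a distance of √(0.4² + 4.0²) ≈ 4.0.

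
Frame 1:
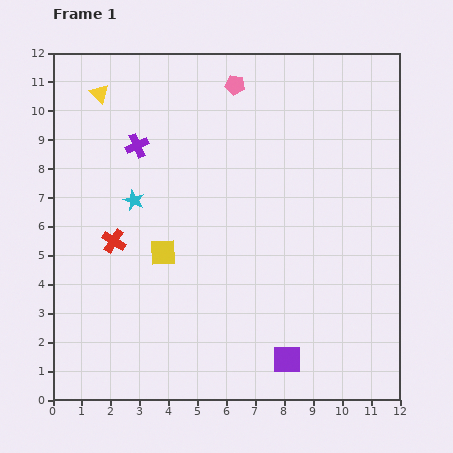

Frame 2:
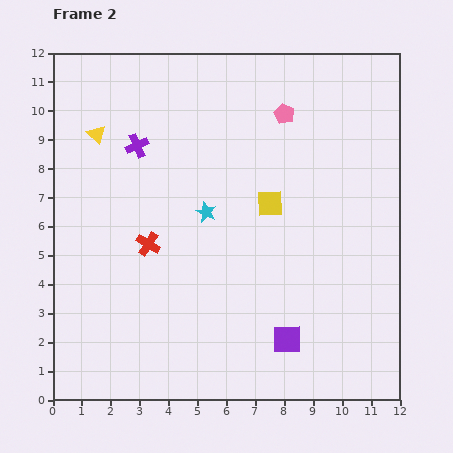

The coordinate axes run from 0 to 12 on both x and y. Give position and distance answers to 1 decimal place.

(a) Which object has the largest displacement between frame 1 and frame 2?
the yellow square

(moved 4.1; next 2.5)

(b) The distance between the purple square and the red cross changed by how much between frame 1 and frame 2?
-1.5

Distance in frame 1: 7.3. Distance in frame 2: 5.8.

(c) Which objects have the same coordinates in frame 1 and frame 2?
the purple cross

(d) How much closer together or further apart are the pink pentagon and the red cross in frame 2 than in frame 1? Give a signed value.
-0.3

Distance in frame 1: 6.8. Distance in frame 2: 6.5.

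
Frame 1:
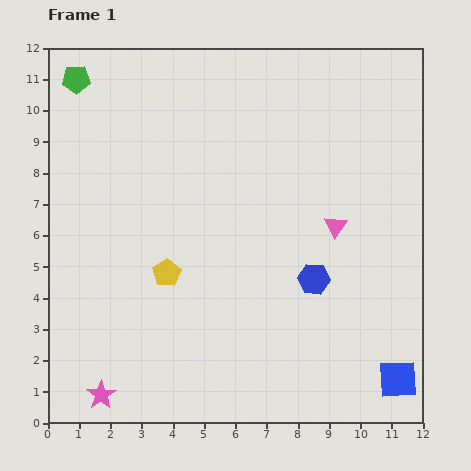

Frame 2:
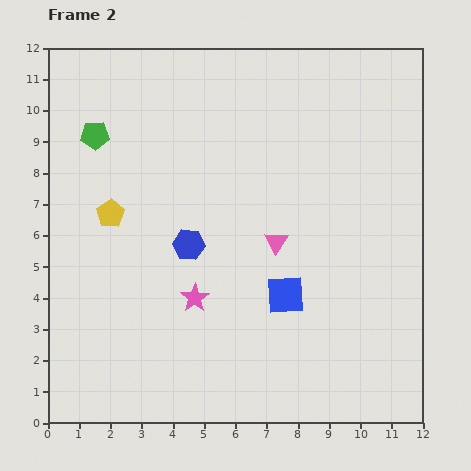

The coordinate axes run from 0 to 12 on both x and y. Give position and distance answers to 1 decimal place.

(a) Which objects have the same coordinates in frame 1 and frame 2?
none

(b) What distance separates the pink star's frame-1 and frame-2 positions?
4.3

The pink star moved from (1.7, 0.9) to (4.7, 4.0), a distance of √(3.0² + 3.1²) ≈ 4.3.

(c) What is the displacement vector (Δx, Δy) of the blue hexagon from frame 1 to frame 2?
(-4.0, 1.1)

The blue hexagon was at (8.5, 4.6) in frame 1 and (4.5, 5.7) in frame 2.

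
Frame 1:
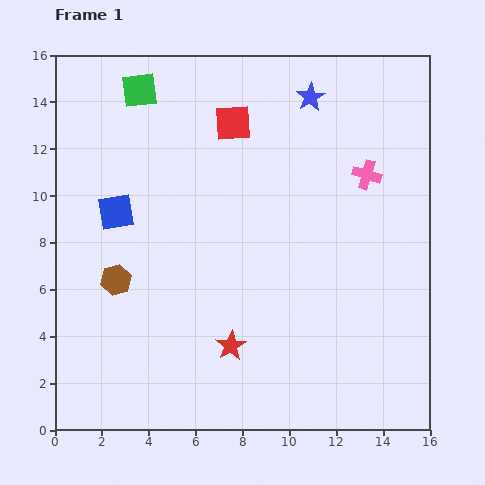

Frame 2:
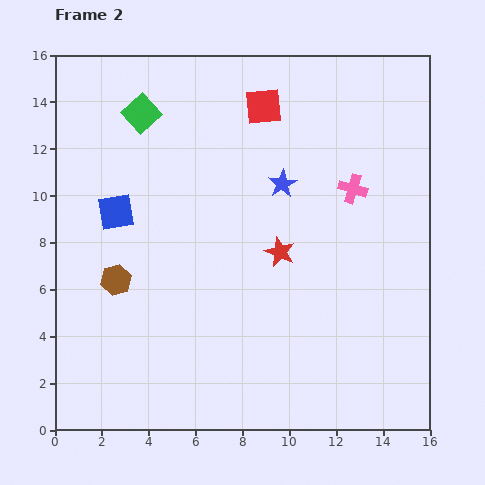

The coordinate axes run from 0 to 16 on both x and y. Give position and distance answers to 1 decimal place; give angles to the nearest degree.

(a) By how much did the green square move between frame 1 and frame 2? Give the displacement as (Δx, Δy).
(0.1, -1.0)

The green square was at (3.6, 14.5) in frame 1 and (3.7, 13.5) in frame 2.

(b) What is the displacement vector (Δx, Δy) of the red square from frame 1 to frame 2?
(1.3, 0.7)

The red square was at (7.6, 13.1) in frame 1 and (8.9, 13.8) in frame 2.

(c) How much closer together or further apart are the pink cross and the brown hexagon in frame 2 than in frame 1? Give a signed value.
-0.8

Distance in frame 1: 11.6. Distance in frame 2: 10.8.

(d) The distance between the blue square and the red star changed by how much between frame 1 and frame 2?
-0.3

Distance in frame 1: 7.5. Distance in frame 2: 7.2.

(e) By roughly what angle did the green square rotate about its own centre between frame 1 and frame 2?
35° counter-clockwise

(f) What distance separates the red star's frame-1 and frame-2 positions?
4.5

The red star moved from (7.5, 3.6) to (9.6, 7.6), a distance of √(2.1² + 4.0²) ≈ 4.5.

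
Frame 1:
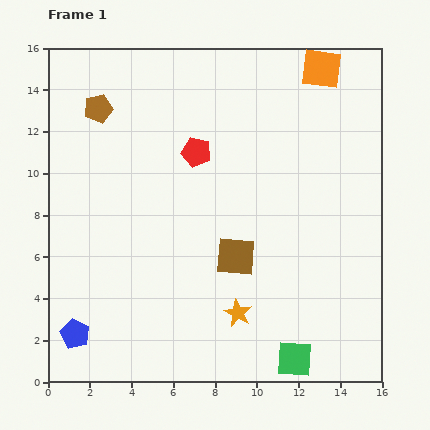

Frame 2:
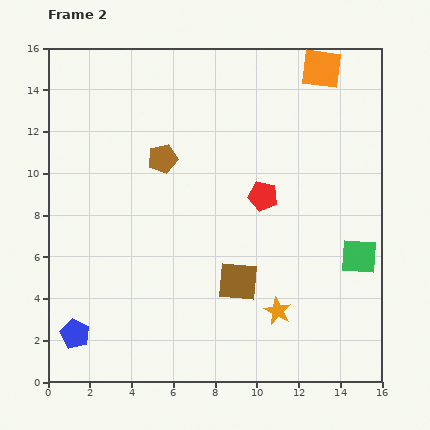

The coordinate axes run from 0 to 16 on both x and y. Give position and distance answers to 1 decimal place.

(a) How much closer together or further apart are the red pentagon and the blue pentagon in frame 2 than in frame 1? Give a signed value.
+0.7

Distance in frame 1: 10.5. Distance in frame 2: 11.2.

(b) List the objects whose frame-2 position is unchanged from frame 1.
the blue pentagon, the orange square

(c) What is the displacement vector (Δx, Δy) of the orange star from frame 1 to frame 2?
(1.9, 0.1)

The orange star was at (9.1, 3.3) in frame 1 and (11.0, 3.4) in frame 2.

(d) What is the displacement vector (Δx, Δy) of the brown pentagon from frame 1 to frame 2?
(3.1, -2.4)

The brown pentagon was at (2.4, 13.1) in frame 1 and (5.5, 10.7) in frame 2.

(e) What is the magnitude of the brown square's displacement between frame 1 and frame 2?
1.2

The brown square moved from (9.0, 6.0) to (9.1, 4.8), a distance of √(0.1² + 1.2²) ≈ 1.2.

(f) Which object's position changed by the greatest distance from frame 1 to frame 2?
the green square

(moved 5.8; next 3.9)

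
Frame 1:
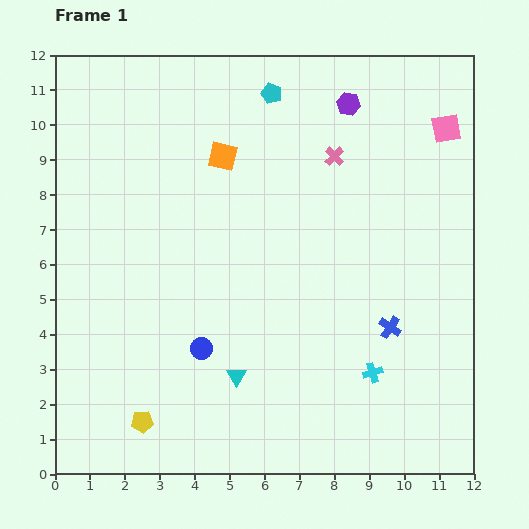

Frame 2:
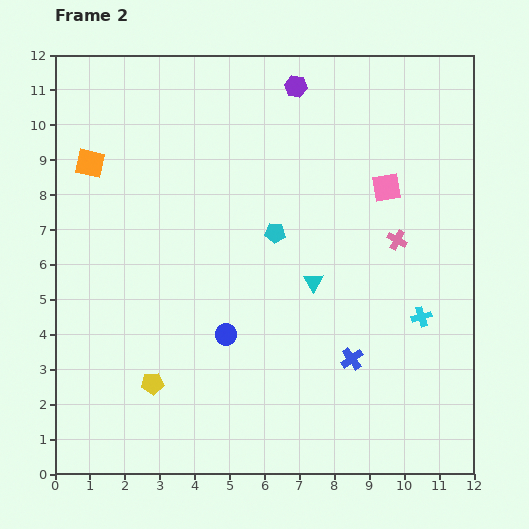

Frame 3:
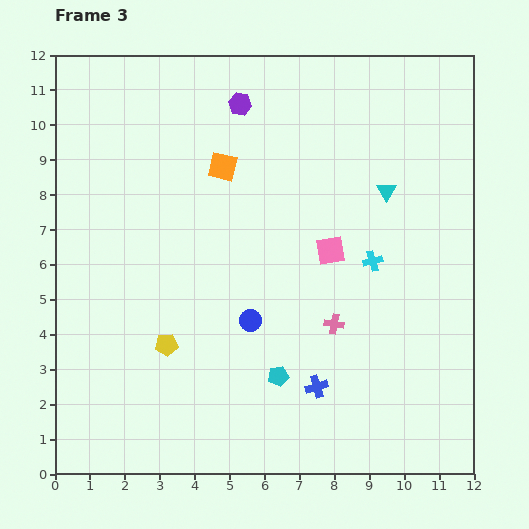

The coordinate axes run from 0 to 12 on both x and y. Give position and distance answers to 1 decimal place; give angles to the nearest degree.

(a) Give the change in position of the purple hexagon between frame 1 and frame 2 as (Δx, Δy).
(-1.5, 0.5)

The purple hexagon was at (8.4, 10.6) in frame 1 and (6.9, 11.1) in frame 2.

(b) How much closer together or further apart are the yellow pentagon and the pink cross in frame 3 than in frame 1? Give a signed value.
-4.6

Distance in frame 1: 9.4. Distance in frame 3: 4.8.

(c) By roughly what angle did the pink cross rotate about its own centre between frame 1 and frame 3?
36° counter-clockwise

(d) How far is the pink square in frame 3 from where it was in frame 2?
2.4

The pink square moved from (9.5, 8.2) to (7.9, 6.4), a distance of √(1.6² + 1.8²) ≈ 2.4.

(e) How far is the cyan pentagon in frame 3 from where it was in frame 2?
4.1

The cyan pentagon moved from (6.3, 6.9) to (6.4, 2.8), a distance of √(0.1² + 4.1²) ≈ 4.1.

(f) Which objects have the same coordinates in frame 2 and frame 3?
none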